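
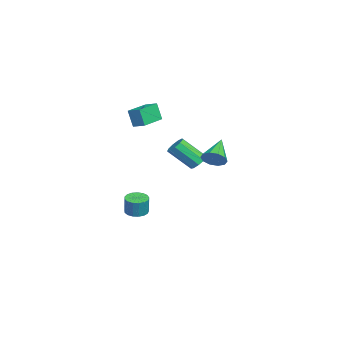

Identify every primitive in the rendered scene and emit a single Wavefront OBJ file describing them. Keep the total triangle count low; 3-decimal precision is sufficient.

v -2.141 1.901 -0.156
v -1.598 1.609 -0.419
v -1.696 0.207 0.933
v -2.239 0.499 1.196
v -1.473 1.911 -0.097
v -1.572 0.509 1.255
v -1.661 2.208 0.197
v -1.76 0.806 1.549
v -2.073 2.361 0.326
v -2.172 0.96 1.678
v -2.517 2.299 0.229
v -2.616 0.897 1.581
v -2.785 2.051 -0.048
v -2.883 0.649 1.304
v -2.751 1.732 -0.375
v -2.85 0.331 0.977
v -2.432 1.493 -0.601
v -2.53 0.091 0.752
v -1.976 1.444 -0.618
v -2.075 0.042 0.734
v 4.388 2.859 2.719
v 4.738 2.636 3.356
v 2.932 3.261 3.661
v 4.825 3.094 3.295
v 4.745 3.462 3.014
v 4.529 3.6 2.621
v 4.259 3.455 2.265
v 4.038 3.082 2.083
v 3.951 2.625 2.143
v 4.031 2.257 2.424
v 4.248 2.119 2.818
v 4.518 2.264 3.173
v 0.605 -1.627 -3.029
v 1.281 -1.806 -3.155
v 1.51 -1.773 -1.978
v 0.835 -1.593 -1.851
v 1.283 -1.467 -3.165
v 1.513 -1.433 -1.988
v 1.131 -1.164 -3.144
v 1.36 -1.13 -1.967
v 0.858 -0.967 -3.097
v 1.087 -0.933 -1.919
v 0.527 -0.921 -3.033
v 0.757 -0.888 -1.856
v 0.215 -1.037 -2.969
v 0.444 -1.004 -1.792
v -0.009 -1.288 -2.919
v 0.22 -1.255 -1.741
v -0.092 -1.617 -2.893
v 0.138 -1.583 -1.716
v -0.015 -1.948 -2.899
v 0.215 -1.914 -1.721
v 0.204 -2.205 -2.934
v 0.434 -2.172 -1.757
v 0.515 -2.33 -2.991
v 0.745 -2.297 -1.814
v 0.847 -2.294 -3.057
v 1.076 -2.26 -1.879
v 1.123 -2.105 -3.116
v 1.352 -2.071 -1.939
v -4.618 -1.052 2.312
v -4.831 -1.371 3.512
v -4.166 -0.346 2.579
v -4.378 -0.665 3.78
v -3.122 -2.015 2.32
v -3.334 -2.334 3.521
v -2.669 -1.309 2.588
v -2.882 -1.628 3.788
f 2 1 5
f 2 5 3
f 3 5 6
f 3 6 4
f 5 1 7
f 5 7 6
f 6 7 8
f 6 8 4
f 7 1 9
f 7 9 8
f 8 9 10
f 8 10 4
f 9 1 11
f 9 11 10
f 10 11 12
f 10 12 4
f 11 1 13
f 11 13 12
f 12 13 14
f 12 14 4
f 13 1 15
f 13 15 14
f 14 15 16
f 14 16 4
f 15 1 17
f 15 17 16
f 16 17 18
f 16 18 4
f 17 1 19
f 17 19 18
f 18 19 20
f 18 20 4
f 19 1 2
f 19 2 20
f 20 2 3
f 20 3 4
f 22 21 24
f 22 24 23
f 24 21 25
f 24 25 23
f 25 21 26
f 25 26 23
f 26 21 27
f 26 27 23
f 27 21 28
f 27 28 23
f 28 21 29
f 28 29 23
f 29 21 30
f 29 30 23
f 30 21 31
f 30 31 23
f 31 21 32
f 31 32 23
f 32 21 22
f 32 22 23
f 34 33 37
f 34 37 35
f 35 37 38
f 35 38 36
f 37 33 39
f 37 39 38
f 38 39 40
f 38 40 36
f 39 33 41
f 39 41 40
f 40 41 42
f 40 42 36
f 41 33 43
f 41 43 42
f 42 43 44
f 42 44 36
f 43 33 45
f 43 45 44
f 44 45 46
f 44 46 36
f 45 33 47
f 45 47 46
f 46 47 48
f 46 48 36
f 47 33 49
f 47 49 48
f 48 49 50
f 48 50 36
f 49 33 51
f 49 51 50
f 50 51 52
f 50 52 36
f 51 33 53
f 51 53 52
f 52 53 54
f 52 54 36
f 53 33 55
f 53 55 54
f 54 55 56
f 54 56 36
f 55 33 57
f 55 57 56
f 56 57 58
f 56 58 36
f 57 33 59
f 57 59 58
f 58 59 60
f 58 60 36
f 59 33 34
f 59 34 60
f 60 34 35
f 60 35 36
f 62 64 61
f 65 62 61
f 61 64 63
f 63 65 61
f 62 68 64
f 66 62 65
f 66 68 62
f 64 68 63
f 67 65 63
f 63 68 67
f 67 66 65
f 68 66 67



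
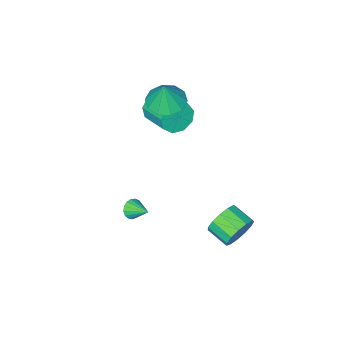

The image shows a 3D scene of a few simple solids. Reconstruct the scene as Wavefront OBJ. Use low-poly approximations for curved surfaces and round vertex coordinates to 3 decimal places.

v 0.214 -1.665 1.536
v 1.125 -1.829 1.37
v 0.486 -1.475 2.844
v 1.03 -1.259 1.307
v 0.624 -0.844 1.331
v 0.061 -0.743 1.434
v -0.443 -0.994 1.575
v -0.697 -1.501 1.701
v -0.602 -2.071 1.764
v -0.196 -2.486 1.74
v 0.367 -2.587 1.638
v 0.871 -2.336 1.496
v -0.187 -2.694 0.048
v 0.235 -2.531 -0.684
v 0.409 -0.983 -0.239
v -0.013 -1.146 0.492
v -0.341 -2.445 -0.761
v -0.168 -0.897 -0.316
v -0.846 -2.475 -0.459
v -0.672 -0.927 -0.015
v -1.042 -2.607 0.079
v -0.868 -1.059 0.524
v -0.838 -2.781 0.603
v -0.664 -1.232 1.048
v -0.329 -2.913 0.867
v -0.155 -1.365 1.312
v 0.246 -2.944 0.748
v 0.42 -1.395 1.192
v 0.619 -2.857 0.301
v 0.792 -1.309 0.745
v 0.615 -2.694 -0.265
v 0.788 -1.146 0.18
v 0.721 4.023 -3.249
v 1.062 4.307 -2.512
v 1.219 3.24 -2.174
v 0.879 2.957 -2.911
v 0.586 4.262 -2.434
v 0.743 3.195 -2.096
v 0.153 4.141 -2.614
v 0.31 3.074 -2.276
v -0.1 3.983 -2.996
v 0.058 2.916 -2.658
v -0.092 3.837 -3.459
v 0.065 2.771 -3.121
v 0.175 3.751 -3.854
v 0.332 2.684 -3.516
v 0.614 3.751 -4.058
v 0.771 2.685 -3.72
v 1.088 3.838 -4.005
v 1.245 2.771 -3.667
v 1.445 3.983 -3.711
v 1.603 2.917 -3.373
v 1.573 4.142 -3.272
v 1.73 3.075 -2.934
v 1.43 4.262 -2.824
v 1.587 3.195 -2.486
v 3.651 0.291 -2.63
v 4.054 0.485 -2.896
v 3.529 1.229 -2.13
v 3.857 0.537 -3.04
v 3.613 0.532 -3.09
v 3.378 0.472 -3.035
v 3.205 0.37 -2.887
v 3.135 0.251 -2.68
v 3.182 0.141 -2.462
v 3.337 0.065 -2.283
v 3.564 0.041 -2.183
v 3.81 0.074 -2.186
v 4.021 0.157 -2.29
v 4.146 0.271 -2.473
v 4.158 0.389 -2.691
f 2 1 4
f 2 4 3
f 4 1 5
f 4 5 3
f 5 1 6
f 5 6 3
f 6 1 7
f 6 7 3
f 7 1 8
f 7 8 3
f 8 1 9
f 8 9 3
f 9 1 10
f 9 10 3
f 10 1 11
f 10 11 3
f 11 1 12
f 11 12 3
f 12 1 2
f 12 2 3
f 14 13 17
f 14 17 15
f 15 17 18
f 15 18 16
f 17 13 19
f 17 19 18
f 18 19 20
f 18 20 16
f 19 13 21
f 19 21 20
f 20 21 22
f 20 22 16
f 21 13 23
f 21 23 22
f 22 23 24
f 22 24 16
f 23 13 25
f 23 25 24
f 24 25 26
f 24 26 16
f 25 13 27
f 25 27 26
f 26 27 28
f 26 28 16
f 27 13 29
f 27 29 28
f 28 29 30
f 28 30 16
f 29 13 31
f 29 31 30
f 30 31 32
f 30 32 16
f 31 13 14
f 31 14 32
f 32 14 15
f 32 15 16
f 34 33 37
f 34 37 35
f 35 37 38
f 35 38 36
f 37 33 39
f 37 39 38
f 38 39 40
f 38 40 36
f 39 33 41
f 39 41 40
f 40 41 42
f 40 42 36
f 41 33 43
f 41 43 42
f 42 43 44
f 42 44 36
f 43 33 45
f 43 45 44
f 44 45 46
f 44 46 36
f 45 33 47
f 45 47 46
f 46 47 48
f 46 48 36
f 47 33 49
f 47 49 48
f 48 49 50
f 48 50 36
f 49 33 51
f 49 51 50
f 50 51 52
f 50 52 36
f 51 33 53
f 51 53 52
f 52 53 54
f 52 54 36
f 53 33 55
f 53 55 54
f 54 55 56
f 54 56 36
f 55 33 34
f 55 34 56
f 56 34 35
f 56 35 36
f 58 57 60
f 58 60 59
f 60 57 61
f 60 61 59
f 61 57 62
f 61 62 59
f 62 57 63
f 62 63 59
f 63 57 64
f 63 64 59
f 64 57 65
f 64 65 59
f 65 57 66
f 65 66 59
f 66 57 67
f 66 67 59
f 67 57 68
f 67 68 59
f 68 57 69
f 68 69 59
f 69 57 70
f 69 70 59
f 70 57 71
f 70 71 59
f 71 57 58
f 71 58 59



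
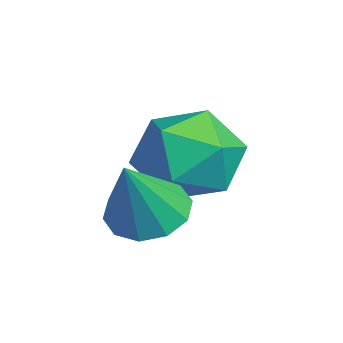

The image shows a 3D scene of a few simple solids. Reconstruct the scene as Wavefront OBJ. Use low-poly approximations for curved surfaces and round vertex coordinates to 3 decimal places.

v -3.576 1.516 1.006
v -2.961 1.058 0.416
v -4.199 0.142 1.424
v -3.584 -0.316 0.834
v -3.255 0.118 1.633
v -2.87 0.967 1.375
v -4.29 0.233 0.465
v -3.905 1.082 0.207
v -3.403 0.265 0.082
v -2.763 0.194 0.804
v -4.397 1.006 1.036
v -3.757 0.935 1.758
v -2.512 -0.222 0.378
v -1.895 -0.047 0.152
v -1.948 -0.658 1.582
v -2.06 0.285 0.35
v -2.397 0.424 0.558
v -2.779 0.316 0.697
v -3.058 0.002 0.714
v -3.129 -0.397 0.603
v -2.964 -0.729 0.406
v -2.626 -0.867 0.197
v -2.245 -0.759 0.058
v -1.965 -0.446 0.041
f 1 12 6
f 1 6 2
f 1 2 8
f 1 8 11
f 1 11 12
f 2 6 10
f 6 12 5
f 12 11 3
f 11 8 7
f 8 2 9
f 4 10 5
f 4 5 3
f 4 3 7
f 4 7 9
f 4 9 10
f 5 10 6
f 3 5 12
f 7 3 11
f 9 7 8
f 10 9 2
f 14 13 16
f 14 16 15
f 16 13 17
f 16 17 15
f 17 13 18
f 17 18 15
f 18 13 19
f 18 19 15
f 19 13 20
f 19 20 15
f 20 13 21
f 20 21 15
f 21 13 22
f 21 22 15
f 22 13 23
f 22 23 15
f 23 13 24
f 23 24 15
f 24 13 14
f 24 14 15



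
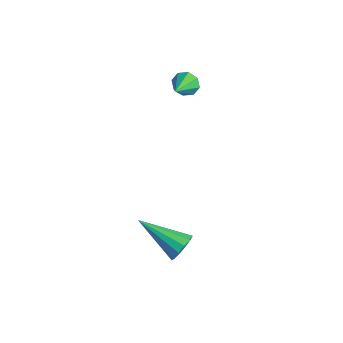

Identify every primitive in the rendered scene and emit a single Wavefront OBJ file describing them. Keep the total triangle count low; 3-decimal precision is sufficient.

v 4.653 -1.64 -3.246
v 5.042 -1.714 -2.743
v 3.267 -2.7 -2.334
v 4.852 -1.414 -2.681
v 4.6 -1.185 -2.799
v 4.364 -1.1 -3.059
v 4.221 -1.187 -3.378
v 4.214 -1.418 -3.655
v 4.348 -1.719 -3.803
v 4.578 -1.994 -3.773
v 4.832 -2.158 -3.577
v 5.03 -2.157 -3.275
v 5.108 -1.991 -2.964
v -0.62 1.324 0.662
v -0.216 1.448 0.279
v 0.08 0.516 1.138
v -0.183 1.69 0.641
v -0.406 1.717 1.015
v -0.754 1.514 1.182
v -1.023 1.2 1.045
v -1.056 0.959 0.683
v -0.834 0.931 0.309
v -0.485 1.134 0.142
f 2 1 4
f 2 4 3
f 4 1 5
f 4 5 3
f 5 1 6
f 5 6 3
f 6 1 7
f 6 7 3
f 7 1 8
f 7 8 3
f 8 1 9
f 8 9 3
f 9 1 10
f 9 10 3
f 10 1 11
f 10 11 3
f 11 1 12
f 11 12 3
f 12 1 13
f 12 13 3
f 13 1 2
f 13 2 3
f 15 14 17
f 15 17 16
f 17 14 18
f 17 18 16
f 18 14 19
f 18 19 16
f 19 14 20
f 19 20 16
f 20 14 21
f 20 21 16
f 21 14 22
f 21 22 16
f 22 14 23
f 22 23 16
f 23 14 15
f 23 15 16



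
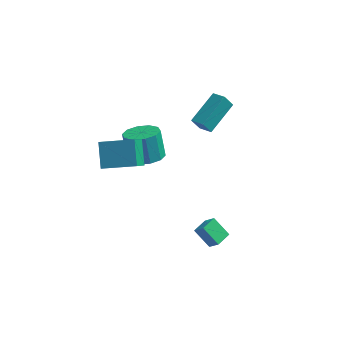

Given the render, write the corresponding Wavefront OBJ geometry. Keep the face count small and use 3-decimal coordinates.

v -2.296 0.347 0.087
v -1.606 1.11 0.03
v -2.014 1.595 1.597
v -2.704 0.833 1.653
v -2.162 1.332 -0.184
v -2.57 1.818 1.383
v -2.77 1.178 -0.294
v -3.178 1.664 1.272
v -3.197 0.707 -0.259
v -3.605 1.193 1.307
v -3.279 0.098 -0.092
v -3.687 0.584 1.474
v -2.986 -0.415 0.143
v -3.394 0.07 1.71
v -2.43 -0.638 0.357
v -2.838 -0.152 1.924
v -1.822 -0.484 0.468
v -2.23 0.002 2.034
v -1.395 -0.013 0.433
v -1.803 0.473 1.999
v -1.313 0.596 0.266
v -1.721 1.082 1.832
v 0.979 -1.955 -3.167
v 1.529 -2.207 -2.501
v 1.323 -1.07 -3.115
v 1.872 -1.323 -2.449
v 1.888 -2.257 -4.031
v 2.437 -2.51 -3.365
v 2.231 -1.373 -3.979
v 2.781 -1.625 -3.313
v -0.181 1.532 2.734
v 0.556 1.111 3.002
v 0.518 3.308 3.61
v 1.255 2.887 3.878
v 0.225 1.753 1.962
v 0.962 1.332 2.23
v 0.924 3.529 2.838
v 1.661 3.108 3.106
v -3.319 -4.075 3.193
v -3.757 -3.037 4.286
v -3.257 -2.983 2.181
v -3.695 -1.945 3.274
v -1.525 -3.775 3.626
v -1.963 -2.737 4.719
v -1.463 -2.683 2.614
v -1.901 -1.645 3.707
f 2 1 5
f 2 5 3
f 3 5 6
f 3 6 4
f 5 1 7
f 5 7 6
f 6 7 8
f 6 8 4
f 7 1 9
f 7 9 8
f 8 9 10
f 8 10 4
f 9 1 11
f 9 11 10
f 10 11 12
f 10 12 4
f 11 1 13
f 11 13 12
f 12 13 14
f 12 14 4
f 13 1 15
f 13 15 14
f 14 15 16
f 14 16 4
f 15 1 17
f 15 17 16
f 16 17 18
f 16 18 4
f 17 1 19
f 17 19 18
f 18 19 20
f 18 20 4
f 19 1 21
f 19 21 20
f 20 21 22
f 20 22 4
f 21 1 2
f 21 2 22
f 22 2 3
f 22 3 4
f 24 26 23
f 27 24 23
f 23 26 25
f 25 27 23
f 24 30 26
f 28 24 27
f 28 30 24
f 26 30 25
f 29 27 25
f 25 30 29
f 29 28 27
f 30 28 29
f 32 34 31
f 35 32 31
f 31 34 33
f 33 35 31
f 32 38 34
f 36 32 35
f 36 38 32
f 34 38 33
f 37 35 33
f 33 38 37
f 37 36 35
f 38 36 37
f 40 42 39
f 43 40 39
f 39 42 41
f 41 43 39
f 40 46 42
f 44 40 43
f 44 46 40
f 42 46 41
f 45 43 41
f 41 46 45
f 45 44 43
f 46 44 45



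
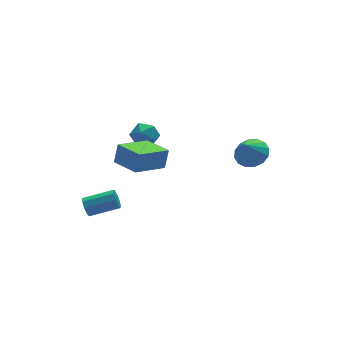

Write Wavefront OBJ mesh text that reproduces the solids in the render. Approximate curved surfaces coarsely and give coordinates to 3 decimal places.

v -3.288 -2.798 2.598
v -2.987 -2.591 3.572
v -3.708 -1.389 2.428
v -3.407 -1.182 3.402
v -1.633 -2.378 1.998
v -1.332 -2.171 2.972
v -2.053 -0.969 1.828
v -1.752 -0.762 2.802
v -3.622 2.315 -3.775
v -3.382 2.556 -4.22
v -1.959 2.045 -3.73
v -2.198 1.805 -3.285
v -3.394 2.804 -3.928
v -1.97 2.293 -3.438
v -3.513 2.823 -3.564
v -2.089 2.312 -3.074
v -3.682 2.604 -3.299
v -2.258 2.093 -2.809
v -3.824 2.251 -3.257
v -2.4 1.74 -2.767
v -3.871 1.927 -3.457
v -2.447 1.417 -2.967
v -3.801 1.786 -3.806
v -2.377 1.275 -3.316
v -3.648 1.892 -4.14
v -2.224 1.381 -3.651
v -3.483 2.196 -4.304
v -2.059 1.685 -3.814
v 3.329 -1.511 0.626
v 3.848 -2.214 0.73
v 2.711 -1.809 1.694
v 4.062 -1.876 0.948
v 4.08 -1.441 1.08
v 3.896 -1.024 1.09
v 3.561 -0.737 0.976
v 3.163 -0.659 0.767
v 2.81 -0.808 0.521
v 2.597 -1.146 0.303
v 2.579 -1.582 0.172
v 2.762 -1.998 0.162
v 3.098 -2.285 0.276
v 3.495 -2.364 0.484
v -1.067 1.665 2.082
v -0.407 1.743 1.657
v -1.473 0.757 1.283
v -0.813 0.835 0.858
v -0.781 0.526 1.583
v -0.53 1.087 2.077
v -1.35 1.413 0.863
v -1.099 1.974 1.357
v -0.582 1.587 0.904
v -0.231 1.039 1.349
v -1.649 1.461 1.591
v -1.298 0.913 2.036
f 2 4 1
f 5 2 1
f 1 4 3
f 3 5 1
f 2 8 4
f 6 2 5
f 6 8 2
f 4 8 3
f 7 5 3
f 3 8 7
f 7 6 5
f 8 6 7
f 10 9 13
f 10 13 11
f 11 13 14
f 11 14 12
f 13 9 15
f 13 15 14
f 14 15 16
f 14 16 12
f 15 9 17
f 15 17 16
f 16 17 18
f 16 18 12
f 17 9 19
f 17 19 18
f 18 19 20
f 18 20 12
f 19 9 21
f 19 21 20
f 20 21 22
f 20 22 12
f 21 9 23
f 21 23 22
f 22 23 24
f 22 24 12
f 23 9 25
f 23 25 24
f 24 25 26
f 24 26 12
f 25 9 27
f 25 27 26
f 26 27 28
f 26 28 12
f 27 9 10
f 27 10 28
f 28 10 11
f 28 11 12
f 30 29 32
f 30 32 31
f 32 29 33
f 32 33 31
f 33 29 34
f 33 34 31
f 34 29 35
f 34 35 31
f 35 29 36
f 35 36 31
f 36 29 37
f 36 37 31
f 37 29 38
f 37 38 31
f 38 29 39
f 38 39 31
f 39 29 40
f 39 40 31
f 40 29 41
f 40 41 31
f 41 29 42
f 41 42 31
f 42 29 30
f 42 30 31
f 43 54 48
f 43 48 44
f 43 44 50
f 43 50 53
f 43 53 54
f 44 48 52
f 48 54 47
f 54 53 45
f 53 50 49
f 50 44 51
f 46 52 47
f 46 47 45
f 46 45 49
f 46 49 51
f 46 51 52
f 47 52 48
f 45 47 54
f 49 45 53
f 51 49 50
f 52 51 44



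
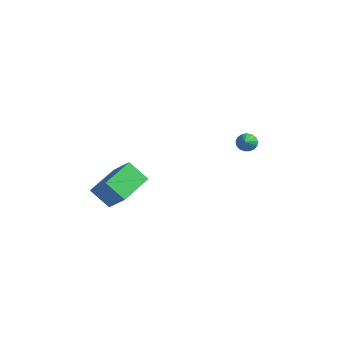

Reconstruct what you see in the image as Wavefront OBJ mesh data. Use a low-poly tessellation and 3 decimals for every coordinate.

v -1.809 -3.868 -1.261
v -2.718 -4.207 -0.35
v -2.062 -2.035 -0.831
v -2.971 -2.373 0.079
v -0.689 -3.967 -0.179
v -1.598 -4.305 0.731
v -0.942 -2.133 0.25
v -1.851 -2.472 1.161
v 0.477 3.233 0.905
v 0.776 3.102 0.474
v 1.283 2.147 1.795
v 0.909 3.293 0.586
v 0.944 3.47 0.771
v 0.871 3.593 0.987
v 0.709 3.634 1.183
v 0.493 3.583 1.316
v 0.273 3.451 1.355
v 0.101 3.27 1.29
v 0.014 3.081 1.137
v 0.034 2.926 0.931
v 0.155 2.842 0.719
v 0.35 2.848 0.549
v 0.574 2.941 0.461
f 2 4 1
f 5 2 1
f 1 4 3
f 3 5 1
f 2 8 4
f 6 2 5
f 6 8 2
f 4 8 3
f 7 5 3
f 3 8 7
f 7 6 5
f 8 6 7
f 10 9 12
f 10 12 11
f 12 9 13
f 12 13 11
f 13 9 14
f 13 14 11
f 14 9 15
f 14 15 11
f 15 9 16
f 15 16 11
f 16 9 17
f 16 17 11
f 17 9 18
f 17 18 11
f 18 9 19
f 18 19 11
f 19 9 20
f 19 20 11
f 20 9 21
f 20 21 11
f 21 9 22
f 21 22 11
f 22 9 23
f 22 23 11
f 23 9 10
f 23 10 11



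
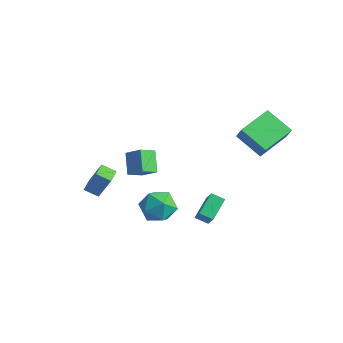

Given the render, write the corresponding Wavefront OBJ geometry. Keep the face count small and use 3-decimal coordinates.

v -4.14 1.883 -2.34
v -4.327 0.904 -1.786
v -3.135 2.118 -1.582
v -3.323 1.14 -1.029
v -3.237 1.16 -3.311
v -3.425 0.182 -2.758
v -2.233 1.396 -2.554
v -2.42 0.417 -2
v 4.179 2.996 1.783
v 2.54 2.799 2.662
v 4.141 5.137 2.192
v 2.502 4.939 3.071
v 4.718 2.821 2.749
v 3.079 2.623 3.628
v 4.68 4.961 3.158
v 3.041 4.764 4.037
v -2.314 -4.163 -0.715
v -1.537 -3.911 0.978
v -2.732 -3.369 -0.641
v -1.954 -3.118 1.052
v -1.586 -3.742 -1.112
v -0.808 -3.491 0.581
v -2.003 -2.949 -1.038
v -1.226 -2.697 0.655
v -0.067 0.201 -2.275
v 0.814 0.011 -3.066
v -1.134 -1.171 -3.134
v -0.253 -1.361 -3.925
v -0.106 -1.672 -2.776
v 0.554 -0.824 -2.245
v -0.874 -0.336 -3.955
v -0.214 0.512 -3.424
v 0.315 -0.321 -4.104
v 0.79 -1.147 -3.375
v -1.11 -0.013 -2.825
v -0.635 -0.839 -2.096
v 3.656 -1.193 -0.865
v 3.345 0.042 -0.112
v 2.706 -0.586 -2.255
v 2.394 0.649 -1.503
v 4.346 -0.829 -1.177
v 4.034 0.406 -0.425
v 3.395 -0.222 -2.568
v 3.084 1.013 -1.815
f 2 4 1
f 5 2 1
f 1 4 3
f 3 5 1
f 2 8 4
f 6 2 5
f 6 8 2
f 4 8 3
f 7 5 3
f 3 8 7
f 7 6 5
f 8 6 7
f 10 12 9
f 13 10 9
f 9 12 11
f 11 13 9
f 10 16 12
f 14 10 13
f 14 16 10
f 12 16 11
f 15 13 11
f 11 16 15
f 15 14 13
f 16 14 15
f 18 20 17
f 21 18 17
f 17 20 19
f 19 21 17
f 18 24 20
f 22 18 21
f 22 24 18
f 20 24 19
f 23 21 19
f 19 24 23
f 23 22 21
f 24 22 23
f 25 36 30
f 25 30 26
f 25 26 32
f 25 32 35
f 25 35 36
f 26 30 34
f 30 36 29
f 36 35 27
f 35 32 31
f 32 26 33
f 28 34 29
f 28 29 27
f 28 27 31
f 28 31 33
f 28 33 34
f 29 34 30
f 27 29 36
f 31 27 35
f 33 31 32
f 34 33 26
f 38 40 37
f 41 38 37
f 37 40 39
f 39 41 37
f 38 44 40
f 42 38 41
f 42 44 38
f 40 44 39
f 43 41 39
f 39 44 43
f 43 42 41
f 44 42 43



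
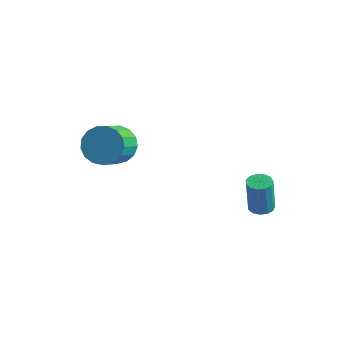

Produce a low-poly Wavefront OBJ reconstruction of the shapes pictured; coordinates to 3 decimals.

v -2.89 -2.425 3.162
v -2.175 -2.49 2.571
v -1.774 -3.5 3.168
v -2.49 -3.435 3.758
v -2.019 -2.234 2.9
v -1.618 -3.244 3.497
v -2.062 -2.021 3.288
v -1.661 -3.032 3.885
v -2.295 -1.901 3.648
v -1.895 -2.912 4.245
v -2.665 -1.901 3.896
v -2.264 -2.912 4.493
v -3.086 -2.021 3.976
v -2.685 -3.031 4.573
v -3.462 -2.233 3.869
v -3.062 -3.244 4.466
v -3.708 -2.49 3.6
v -3.307 -3.5 4.197
v -3.766 -2.731 3.231
v -3.365 -3.741 3.828
v -3.623 -2.902 2.846
v -3.223 -3.912 3.443
v -3.313 -2.964 2.533
v -2.912 -3.974 3.13
v -2.906 -2.902 2.364
v -2.505 -3.913 2.961
v -2.495 -2.731 2.378
v -2.094 -3.742 2.974
v 2.07 0.671 0.661
v 2.575 0.517 0.607
v 2.674 0.275 2.226
v 2.17 0.429 2.279
v 2.581 0.813 0.65
v 2.68 0.57 2.269
v 2.425 1.063 0.697
v 2.525 0.821 2.316
v 2.157 1.189 0.733
v 2.256 0.947 2.352
v 1.861 1.151 0.745
v 1.96 0.908 2.364
v 1.631 0.96 0.731
v 1.731 0.718 2.35
v 1.541 0.678 0.694
v 1.641 0.435 2.313
v 1.619 0.393 0.647
v 1.719 0.151 2.266
v 1.84 0.197 0.604
v 1.94 -0.045 2.223
v 2.134 0.151 0.579
v 2.234 -0.091 2.198
v 2.408 0.271 0.58
v 2.508 0.029 2.199
f 2 1 5
f 2 5 3
f 3 5 6
f 3 6 4
f 5 1 7
f 5 7 6
f 6 7 8
f 6 8 4
f 7 1 9
f 7 9 8
f 8 9 10
f 8 10 4
f 9 1 11
f 9 11 10
f 10 11 12
f 10 12 4
f 11 1 13
f 11 13 12
f 12 13 14
f 12 14 4
f 13 1 15
f 13 15 14
f 14 15 16
f 14 16 4
f 15 1 17
f 15 17 16
f 16 17 18
f 16 18 4
f 17 1 19
f 17 19 18
f 18 19 20
f 18 20 4
f 19 1 21
f 19 21 20
f 20 21 22
f 20 22 4
f 21 1 23
f 21 23 22
f 22 23 24
f 22 24 4
f 23 1 25
f 23 25 24
f 24 25 26
f 24 26 4
f 25 1 27
f 25 27 26
f 26 27 28
f 26 28 4
f 27 1 2
f 27 2 28
f 28 2 3
f 28 3 4
f 30 29 33
f 30 33 31
f 31 33 34
f 31 34 32
f 33 29 35
f 33 35 34
f 34 35 36
f 34 36 32
f 35 29 37
f 35 37 36
f 36 37 38
f 36 38 32
f 37 29 39
f 37 39 38
f 38 39 40
f 38 40 32
f 39 29 41
f 39 41 40
f 40 41 42
f 40 42 32
f 41 29 43
f 41 43 42
f 42 43 44
f 42 44 32
f 43 29 45
f 43 45 44
f 44 45 46
f 44 46 32
f 45 29 47
f 45 47 46
f 46 47 48
f 46 48 32
f 47 29 49
f 47 49 48
f 48 49 50
f 48 50 32
f 49 29 51
f 49 51 50
f 50 51 52
f 50 52 32
f 51 29 30
f 51 30 52
f 52 30 31
f 52 31 32



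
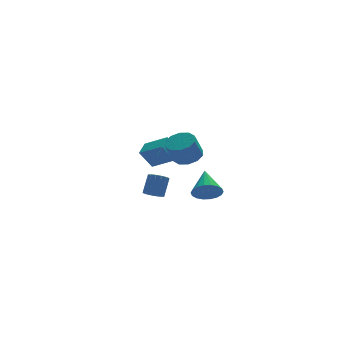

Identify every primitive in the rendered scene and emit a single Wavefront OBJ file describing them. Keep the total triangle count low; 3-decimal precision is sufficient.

v 1.021 -1.689 -1.094
v 1.903 -1.95 -1.079
v 1.459 -0.151 -0.106
v 1.881 -1.725 -1.42
v 1.688 -1.492 -1.696
v 1.364 -1.298 -1.854
v 0.971 -1.182 -1.861
v 0.588 -1.166 -1.716
v 0.291 -1.254 -1.448
v 0.139 -1.428 -1.11
v 0.161 -1.653 -0.769
v 0.354 -1.886 -0.492
v 0.678 -2.079 -0.335
v 1.071 -2.196 -0.328
v 1.453 -2.212 -0.473
v 1.75 -2.124 -0.741
v -0.357 3.478 -3.271
v -0.021 3.904 -3.647
v 0.513 4.489 -2.504
v 0.177 4.062 -2.129
v -0.321 4.057 -3.585
v 0.214 4.642 -2.443
v -0.63 4.055 -3.439
v -0.095 4.64 -2.297
v -0.866 3.898 -3.248
v -0.331 4.483 -2.106
v -0.965 3.628 -3.064
v -0.431 4.213 -1.921
v -0.902 3.318 -2.935
v -0.368 3.903 -1.792
v -0.693 3.051 -2.896
v -0.159 3.636 -1.753
v -0.394 2.898 -2.957
v 0.141 3.483 -1.815
v -0.085 2.9 -3.103
v 0.45 3.485 -1.961
v 0.151 3.057 -3.294
v 0.686 3.642 -2.152
v 0.251 3.327 -3.479
v 0.785 3.912 -2.336
v 0.188 3.637 -3.608
v 0.722 4.222 -2.465
v -2.387 0.05 1.787
v -1.395 -0.951 2.545
v -1.761 0.893 2.079
v -0.769 -0.108 2.837
v -1.671 -0.092 0.663
v -0.679 -1.093 1.421
v -1.045 0.751 0.955
v -0.053 -0.25 1.713
v -0.864 -3.679 2.836
v -0.059 -3.784 3.175
v -0.631 -4.066 4.444
v -1.436 -3.961 4.104
v -0.197 -3.261 3.229
v -0.769 -3.543 4.498
v -0.59 -2.897 3.133
v -1.162 -3.18 4.402
v -1.088 -2.832 2.923
v -1.659 -3.115 4.192
v -1.5 -3.091 2.68
v -2.072 -3.373 3.949
v -1.669 -3.574 2.496
v -2.241 -3.856 3.765
v -1.531 -4.097 2.442
v -2.103 -4.379 3.711
v -1.138 -4.46 2.538
v -1.71 -4.743 3.807
v -0.641 -4.525 2.748
v -1.212 -4.808 4.017
v -0.228 -4.267 2.991
v -0.8 -4.549 4.26
f 2 1 4
f 2 4 3
f 4 1 5
f 4 5 3
f 5 1 6
f 5 6 3
f 6 1 7
f 6 7 3
f 7 1 8
f 7 8 3
f 8 1 9
f 8 9 3
f 9 1 10
f 9 10 3
f 10 1 11
f 10 11 3
f 11 1 12
f 11 12 3
f 12 1 13
f 12 13 3
f 13 1 14
f 13 14 3
f 14 1 15
f 14 15 3
f 15 1 16
f 15 16 3
f 16 1 2
f 16 2 3
f 18 17 21
f 18 21 19
f 19 21 22
f 19 22 20
f 21 17 23
f 21 23 22
f 22 23 24
f 22 24 20
f 23 17 25
f 23 25 24
f 24 25 26
f 24 26 20
f 25 17 27
f 25 27 26
f 26 27 28
f 26 28 20
f 27 17 29
f 27 29 28
f 28 29 30
f 28 30 20
f 29 17 31
f 29 31 30
f 30 31 32
f 30 32 20
f 31 17 33
f 31 33 32
f 32 33 34
f 32 34 20
f 33 17 35
f 33 35 34
f 34 35 36
f 34 36 20
f 35 17 37
f 35 37 36
f 36 37 38
f 36 38 20
f 37 17 39
f 37 39 38
f 38 39 40
f 38 40 20
f 39 17 41
f 39 41 40
f 40 41 42
f 40 42 20
f 41 17 18
f 41 18 42
f 42 18 19
f 42 19 20
f 44 46 43
f 47 44 43
f 43 46 45
f 45 47 43
f 44 50 46
f 48 44 47
f 48 50 44
f 46 50 45
f 49 47 45
f 45 50 49
f 49 48 47
f 50 48 49
f 52 51 55
f 52 55 53
f 53 55 56
f 53 56 54
f 55 51 57
f 55 57 56
f 56 57 58
f 56 58 54
f 57 51 59
f 57 59 58
f 58 59 60
f 58 60 54
f 59 51 61
f 59 61 60
f 60 61 62
f 60 62 54
f 61 51 63
f 61 63 62
f 62 63 64
f 62 64 54
f 63 51 65
f 63 65 64
f 64 65 66
f 64 66 54
f 65 51 67
f 65 67 66
f 66 67 68
f 66 68 54
f 67 51 69
f 67 69 68
f 68 69 70
f 68 70 54
f 69 51 71
f 69 71 70
f 70 71 72
f 70 72 54
f 71 51 52
f 71 52 72
f 72 52 53
f 72 53 54



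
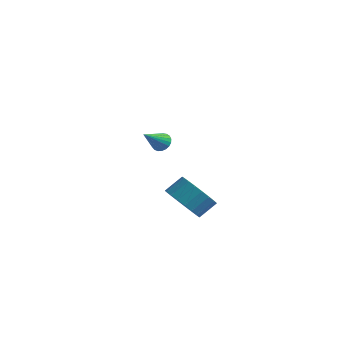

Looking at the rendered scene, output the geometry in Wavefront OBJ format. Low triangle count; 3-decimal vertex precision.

v 1.425 -2.014 -3.582
v 2.336 -2.298 -3.808
v 2.705 -1.609 -3.184
v 1.795 -1.326 -2.958
v 2.265 -2.009 -4.086
v 2.635 -1.32 -3.463
v 2.05 -1.72 -4.277
v 2.42 -1.031 -3.653
v 1.727 -1.483 -4.348
v 2.096 -0.794 -3.724
v 1.351 -1.337 -4.286
v 1.721 -0.648 -3.662
v 0.988 -1.308 -4.103
v 1.358 -0.62 -3.479
v 0.701 -1.402 -3.829
v 1.071 -0.713 -3.205
v 0.539 -1.602 -3.513
v 0.909 -0.913 -2.889
v 0.53 -1.872 -3.208
v 0.9 -1.184 -2.585
v 0.676 -2.168 -2.969
v 1.046 -1.479 -2.345
v 0.952 -2.437 -2.835
v 1.321 -1.748 -2.211
v 1.309 -2.633 -2.83
v 1.679 -1.944 -2.207
v 1.687 -2.722 -2.956
v 2.056 -2.033 -2.332
v 2.019 -2.688 -3.189
v 2.388 -1.999 -2.566
v 2.248 -2.538 -3.491
v 2.618 -1.85 -2.867
v -3.859 3.955 -3.921
v -3.346 3.83 -3.973
v -4.041 2.845 -3.039
v -3.343 3.967 -3.8
v -3.429 4.102 -3.648
v -3.589 4.211 -3.543
v -3.796 4.276 -3.504
v -4.014 4.286 -3.537
v -4.205 4.238 -3.636
v -4.336 4.142 -3.785
v -4.385 4.013 -3.957
v -4.342 3.874 -4.123
v -4.216 3.749 -4.254
v -4.029 3.66 -4.327
v -3.812 3.622 -4.331
v -3.603 3.641 -4.263
v -3.438 3.715 -4.136
f 2 1 5
f 2 5 3
f 3 5 6
f 3 6 4
f 5 1 7
f 5 7 6
f 6 7 8
f 6 8 4
f 7 1 9
f 7 9 8
f 8 9 10
f 8 10 4
f 9 1 11
f 9 11 10
f 10 11 12
f 10 12 4
f 11 1 13
f 11 13 12
f 12 13 14
f 12 14 4
f 13 1 15
f 13 15 14
f 14 15 16
f 14 16 4
f 15 1 17
f 15 17 16
f 16 17 18
f 16 18 4
f 17 1 19
f 17 19 18
f 18 19 20
f 18 20 4
f 19 1 21
f 19 21 20
f 20 21 22
f 20 22 4
f 21 1 23
f 21 23 22
f 22 23 24
f 22 24 4
f 23 1 25
f 23 25 24
f 24 25 26
f 24 26 4
f 25 1 27
f 25 27 26
f 26 27 28
f 26 28 4
f 27 1 29
f 27 29 28
f 28 29 30
f 28 30 4
f 29 1 31
f 29 31 30
f 30 31 32
f 30 32 4
f 31 1 2
f 31 2 32
f 32 2 3
f 32 3 4
f 34 33 36
f 34 36 35
f 36 33 37
f 36 37 35
f 37 33 38
f 37 38 35
f 38 33 39
f 38 39 35
f 39 33 40
f 39 40 35
f 40 33 41
f 40 41 35
f 41 33 42
f 41 42 35
f 42 33 43
f 42 43 35
f 43 33 44
f 43 44 35
f 44 33 45
f 44 45 35
f 45 33 46
f 45 46 35
f 46 33 47
f 46 47 35
f 47 33 48
f 47 48 35
f 48 33 49
f 48 49 35
f 49 33 34
f 49 34 35



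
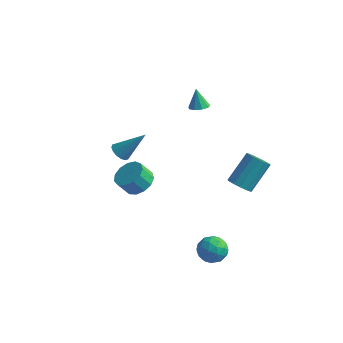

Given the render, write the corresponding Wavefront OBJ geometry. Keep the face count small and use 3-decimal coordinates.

v 3.02 -2.53 -2.696
v 3.657 -2.754 -3.216
v 2.143 -3.286 -3.444
v 2.78 -3.51 -3.964
v 2.762 -3.801 -3.164
v 3.304 -3.334 -2.702
v 2.496 -2.706 -3.958
v 3.038 -2.239 -3.496
v 3.333 -2.863 -3.996
v 3.497 -3.539 -3.505
v 2.303 -2.501 -3.155
v 2.467 -3.177 -2.664
v 3.415 -2.576 -2.89
v 2.385 -3.464 -3.77
v 2.374 -3.635 -3.299
v 2.748 -3.767 -3.605
v 3.208 -2.917 -2.588
v 3.582 -3.048 -2.894
v 3.056 -3.663 -2.863
v 2.218 -2.992 -3.766
v 2.592 -3.123 -4.072
v 3.052 -2.273 -3.055
v 3.426 -2.405 -3.361
v 2.744 -2.377 -3.797
v 3.599 -2.771 -3.655
v 3.084 -3.215 -4.094
v 2.917 -2.743 -4.091
v 3.236 -2.469 -3.819
v 3.695 -3.169 -3.366
v 3.18 -3.613 -3.806
v 3.169 -3.784 -3.335
v 3.488 -3.509 -3.064
v 3.505 -3.233 -3.825
v 2.62 -2.427 -2.854
v 2.105 -2.871 -3.294
v 2.312 -2.531 -3.596
v 2.631 -2.256 -3.325
v 2.716 -2.825 -2.566
v 2.201 -3.269 -3.005
v 2.564 -3.571 -2.841
v 2.883 -3.297 -2.569
v 2.295 -2.807 -2.835
v -3.236 -0.032 -2.932
v -2.406 -0.225 -2.613
v -2.834 -0.642 -1.75
v -3.664 -0.448 -2.068
v -2.52 0.245 -2.442
v -2.949 -0.172 -1.579
v -2.861 0.627 -2.427
v -3.29 0.21 -1.564
v -3.322 0.8 -2.572
v -3.75 0.383 -1.709
v -3.755 0.709 -2.832
v -4.183 0.292 -1.968
v -4.023 0.383 -3.122
v -4.452 -0.034 -2.259
v -4.041 -0.075 -3.353
v -4.47 -0.492 -2.49
v -3.804 -0.519 -3.449
v -4.232 -0.936 -2.586
v -3.386 -0.808 -3.381
v -3.815 -1.225 -2.518
v -2.92 -0.851 -3.171
v -3.349 -1.268 -2.308
v -2.555 -0.634 -2.884
v -2.984 -1.05 -2.021
v 2.609 0.183 -0.786
v 2.909 -0.315 -0.395
v 3.27 0.979 0.976
v 2.971 1.477 0.586
v 3.178 -0.178 -0.595
v 3.54 1.116 0.776
v 3.295 0.056 -0.846
v 3.657 1.35 0.525
v 3.228 0.323 -1.081
v 3.59 1.617 0.29
v 2.995 0.553 -1.237
v 3.357 1.847 0.134
v 2.659 0.684 -1.272
v 3.021 1.978 0.1
v 2.31 0.681 -1.176
v 2.671 1.975 0.195
v 2.04 0.544 -0.976
v 2.402 1.838 0.395
v 1.923 0.31 -0.725
v 2.285 1.604 0.646
v 1.99 0.043 -0.49
v 2.352 1.337 0.881
v 2.223 -0.187 -0.334
v 2.585 1.107 1.037
v 2.559 -0.318 -0.3
v 2.921 0.976 1.072
v -4.336 -0.151 -0.801
v -3.997 0.142 -1.229
v -3.204 0.551 0.581
v -4.226 0.351 -1.147
v -4.485 0.425 -0.973
v -4.704 0.345 -0.752
v -4.825 0.132 -0.545
v -4.814 -0.158 -0.406
v -4.676 -0.445 -0.373
v -4.446 -0.654 -0.455
v -4.187 -0.728 -0.63
v -3.968 -0.648 -0.85
v -3.848 -0.435 -1.057
v -3.858 -0.145 -1.196
v -0.684 1.73 3.031
v -0.302 1.355 3.225
v -1.016 1.97 4.149
v -0.14 1.708 3.198
v -0.232 2.072 3.092
v -0.536 2.276 2.958
v -0.909 2.225 2.859
v -1.177 1.942 2.84
v -1.215 1.561 2.91
v -1.004 1.258 3.037
v -0.643 1.177 3.162
f 1 38 17
f 38 12 41
f 17 41 6
f 38 41 17
f 1 17 13
f 17 6 18
f 13 18 2
f 17 18 13
f 1 13 22
f 13 2 23
f 22 23 8
f 13 23 22
f 1 22 34
f 22 8 37
f 34 37 11
f 22 37 34
f 1 34 38
f 34 11 42
f 38 42 12
f 34 42 38
f 2 18 29
f 18 6 32
f 29 32 10
f 18 32 29
f 6 41 19
f 41 12 40
f 19 40 5
f 41 40 19
f 12 42 39
f 42 11 35
f 39 35 3
f 42 35 39
f 11 37 36
f 37 8 24
f 36 24 7
f 37 24 36
f 8 23 28
f 23 2 25
f 28 25 9
f 23 25 28
f 4 30 16
f 30 10 31
f 16 31 5
f 30 31 16
f 4 16 14
f 16 5 15
f 14 15 3
f 16 15 14
f 4 14 21
f 14 3 20
f 21 20 7
f 14 20 21
f 4 21 26
f 21 7 27
f 26 27 9
f 21 27 26
f 4 26 30
f 26 9 33
f 30 33 10
f 26 33 30
f 5 31 19
f 31 10 32
f 19 32 6
f 31 32 19
f 3 15 39
f 15 5 40
f 39 40 12
f 15 40 39
f 7 20 36
f 20 3 35
f 36 35 11
f 20 35 36
f 9 27 28
f 27 7 24
f 28 24 8
f 27 24 28
f 10 33 29
f 33 9 25
f 29 25 2
f 33 25 29
f 44 43 47
f 44 47 45
f 45 47 48
f 45 48 46
f 47 43 49
f 47 49 48
f 48 49 50
f 48 50 46
f 49 43 51
f 49 51 50
f 50 51 52
f 50 52 46
f 51 43 53
f 51 53 52
f 52 53 54
f 52 54 46
f 53 43 55
f 53 55 54
f 54 55 56
f 54 56 46
f 55 43 57
f 55 57 56
f 56 57 58
f 56 58 46
f 57 43 59
f 57 59 58
f 58 59 60
f 58 60 46
f 59 43 61
f 59 61 60
f 60 61 62
f 60 62 46
f 61 43 63
f 61 63 62
f 62 63 64
f 62 64 46
f 63 43 65
f 63 65 64
f 64 65 66
f 64 66 46
f 65 43 44
f 65 44 66
f 66 44 45
f 66 45 46
f 68 67 71
f 68 71 69
f 69 71 72
f 69 72 70
f 71 67 73
f 71 73 72
f 72 73 74
f 72 74 70
f 73 67 75
f 73 75 74
f 74 75 76
f 74 76 70
f 75 67 77
f 75 77 76
f 76 77 78
f 76 78 70
f 77 67 79
f 77 79 78
f 78 79 80
f 78 80 70
f 79 67 81
f 79 81 80
f 80 81 82
f 80 82 70
f 81 67 83
f 81 83 82
f 82 83 84
f 82 84 70
f 83 67 85
f 83 85 84
f 84 85 86
f 84 86 70
f 85 67 87
f 85 87 86
f 86 87 88
f 86 88 70
f 87 67 89
f 87 89 88
f 88 89 90
f 88 90 70
f 89 67 91
f 89 91 90
f 90 91 92
f 90 92 70
f 91 67 68
f 91 68 92
f 92 68 69
f 92 69 70
f 94 93 96
f 94 96 95
f 96 93 97
f 96 97 95
f 97 93 98
f 97 98 95
f 98 93 99
f 98 99 95
f 99 93 100
f 99 100 95
f 100 93 101
f 100 101 95
f 101 93 102
f 101 102 95
f 102 93 103
f 102 103 95
f 103 93 104
f 103 104 95
f 104 93 105
f 104 105 95
f 105 93 106
f 105 106 95
f 106 93 94
f 106 94 95
f 108 107 110
f 108 110 109
f 110 107 111
f 110 111 109
f 111 107 112
f 111 112 109
f 112 107 113
f 112 113 109
f 113 107 114
f 113 114 109
f 114 107 115
f 114 115 109
f 115 107 116
f 115 116 109
f 116 107 117
f 116 117 109
f 117 107 108
f 117 108 109



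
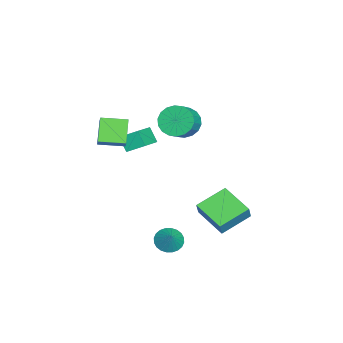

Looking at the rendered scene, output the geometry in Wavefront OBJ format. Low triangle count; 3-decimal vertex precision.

v 2.164 -0.315 -3.478
v 2.719 -0.031 -4.041
v 2.956 -0.045 -2.562
v 2.55 0.242 -3.975
v 2.322 0.43 -3.833
v 2.07 0.505 -3.638
v 1.833 0.455 -3.417
v 1.645 0.288 -3.206
v 1.537 0.029 -3.037
v 1.525 -0.282 -2.934
v 1.609 -0.598 -2.914
v 1.778 -0.871 -2.98
v 2.006 -1.059 -3.122
v 2.258 -1.134 -3.318
v 2.496 -1.084 -3.538
v 2.683 -0.917 -3.749
v 2.791 -0.658 -3.919
v 2.804 -0.347 -4.021
v -0.056 2.562 -0.975
v 0.454 2.519 -0.069
v 1.265 4.036 -1.647
v 1.774 3.993 -0.742
v 1.146 1.147 -1.718
v 1.655 1.104 -0.813
v 2.466 2.621 -2.391
v 2.976 2.578 -1.485
v -0.296 -4.709 2.253
v -1.51 -4.795 3.427
v -0.564 -3.191 2.088
v -1.777 -3.278 3.262
v 0.277 -4.542 2.858
v -0.936 -4.629 4.032
v 0.01 -3.025 2.693
v -1.204 -3.111 3.867
v -2.675 -3.942 1.459
v -2.676 -2.872 2.064
v -4.397 -3.548 0.76
v -4.398 -2.478 1.365
v -2.202 -3.442 0.575
v -2.203 -2.372 1.18
v -3.924 -3.048 -0.124
v -3.925 -1.978 0.481
v -1.694 -0.134 3.626
v -1.102 0.462 2.98
v -0.054 0.21 3.707
v -0.646 -0.386 4.354
v -1.251 0.773 3.302
v -0.203 0.521 4.029
v -1.488 0.904 3.688
v -0.44 0.652 4.416
v -1.765 0.829 4.062
v -0.718 0.578 4.79
v -2.029 0.564 4.35
v -0.981 0.312 5.078
v -2.226 0.16 4.495
v -1.178 -0.091 5.222
v -2.318 -0.302 4.467
v -1.27 -0.553 5.194
v -2.286 -0.73 4.273
v -1.238 -0.982 5
v -2.137 -1.041 3.951
v -1.089 -1.293 4.678
v -1.9 -1.172 3.564
v -0.852 -1.424 4.292
v -1.622 -1.098 3.19
v -0.575 -1.349 3.918
v -1.359 -0.832 2.902
v -0.311 -1.084 3.63
v -1.162 -0.429 2.758
v -0.114 -0.68 3.485
v -1.07 0.033 2.786
v -0.022 -0.218 3.513
f 2 1 4
f 2 4 3
f 4 1 5
f 4 5 3
f 5 1 6
f 5 6 3
f 6 1 7
f 6 7 3
f 7 1 8
f 7 8 3
f 8 1 9
f 8 9 3
f 9 1 10
f 9 10 3
f 10 1 11
f 10 11 3
f 11 1 12
f 11 12 3
f 12 1 13
f 12 13 3
f 13 1 14
f 13 14 3
f 14 1 15
f 14 15 3
f 15 1 16
f 15 16 3
f 16 1 17
f 16 17 3
f 17 1 18
f 17 18 3
f 18 1 2
f 18 2 3
f 20 22 19
f 23 20 19
f 19 22 21
f 21 23 19
f 20 26 22
f 24 20 23
f 24 26 20
f 22 26 21
f 25 23 21
f 21 26 25
f 25 24 23
f 26 24 25
f 28 30 27
f 31 28 27
f 27 30 29
f 29 31 27
f 28 34 30
f 32 28 31
f 32 34 28
f 30 34 29
f 33 31 29
f 29 34 33
f 33 32 31
f 34 32 33
f 36 38 35
f 39 36 35
f 35 38 37
f 37 39 35
f 36 42 38
f 40 36 39
f 40 42 36
f 38 42 37
f 41 39 37
f 37 42 41
f 41 40 39
f 42 40 41
f 44 43 47
f 44 47 45
f 45 47 48
f 45 48 46
f 47 43 49
f 47 49 48
f 48 49 50
f 48 50 46
f 49 43 51
f 49 51 50
f 50 51 52
f 50 52 46
f 51 43 53
f 51 53 52
f 52 53 54
f 52 54 46
f 53 43 55
f 53 55 54
f 54 55 56
f 54 56 46
f 55 43 57
f 55 57 56
f 56 57 58
f 56 58 46
f 57 43 59
f 57 59 58
f 58 59 60
f 58 60 46
f 59 43 61
f 59 61 60
f 60 61 62
f 60 62 46
f 61 43 63
f 61 63 62
f 62 63 64
f 62 64 46
f 63 43 65
f 63 65 64
f 64 65 66
f 64 66 46
f 65 43 67
f 65 67 66
f 66 67 68
f 66 68 46
f 67 43 69
f 67 69 68
f 68 69 70
f 68 70 46
f 69 43 71
f 69 71 70
f 70 71 72
f 70 72 46
f 71 43 44
f 71 44 72
f 72 44 45
f 72 45 46



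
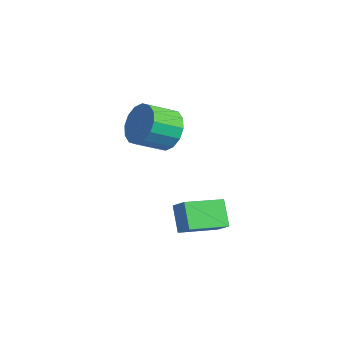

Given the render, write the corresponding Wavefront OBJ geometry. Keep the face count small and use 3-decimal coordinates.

v 1.19 -4.459 -3.151
v 1.75 -4.47 -2.566
v 1.763 -2.955 -3.669
v 2.323 -2.967 -3.084
v 1.937 -4.993 -3.876
v 2.497 -5.005 -3.291
v 2.51 -3.49 -4.394
v 3.07 -3.501 -3.809
v -1.704 -1.602 -2.421
v -0.956 -2.134 -2.626
v -1.489 -3.169 -1.885
v -2.236 -2.638 -1.679
v -0.837 -1.902 -2.215
v -1.369 -2.937 -1.474
v -0.949 -1.589 -1.86
v -1.482 -2.624 -1.119
v -1.264 -1.28 -1.655
v -1.797 -2.315 -0.913
v -1.697 -1.057 -1.655
v -2.23 -2.093 -0.914
v -2.132 -0.981 -1.86
v -2.664 -2.016 -1.119
v -2.451 -1.071 -2.215
v -2.984 -2.106 -1.474
v -2.571 -1.303 -2.626
v -3.103 -2.338 -1.885
v -2.458 -1.616 -2.981
v -2.991 -2.651 -2.24
v -2.143 -1.925 -3.187
v -2.676 -2.96 -2.445
v -1.71 -2.147 -3.186
v -2.243 -3.183 -2.445
v -1.276 -2.224 -2.981
v -1.808 -3.259 -2.24
f 2 4 1
f 5 2 1
f 1 4 3
f 3 5 1
f 2 8 4
f 6 2 5
f 6 8 2
f 4 8 3
f 7 5 3
f 3 8 7
f 7 6 5
f 8 6 7
f 10 9 13
f 10 13 11
f 11 13 14
f 11 14 12
f 13 9 15
f 13 15 14
f 14 15 16
f 14 16 12
f 15 9 17
f 15 17 16
f 16 17 18
f 16 18 12
f 17 9 19
f 17 19 18
f 18 19 20
f 18 20 12
f 19 9 21
f 19 21 20
f 20 21 22
f 20 22 12
f 21 9 23
f 21 23 22
f 22 23 24
f 22 24 12
f 23 9 25
f 23 25 24
f 24 25 26
f 24 26 12
f 25 9 27
f 25 27 26
f 26 27 28
f 26 28 12
f 27 9 29
f 27 29 28
f 28 29 30
f 28 30 12
f 29 9 31
f 29 31 30
f 30 31 32
f 30 32 12
f 31 9 33
f 31 33 32
f 32 33 34
f 32 34 12
f 33 9 10
f 33 10 34
f 34 10 11
f 34 11 12



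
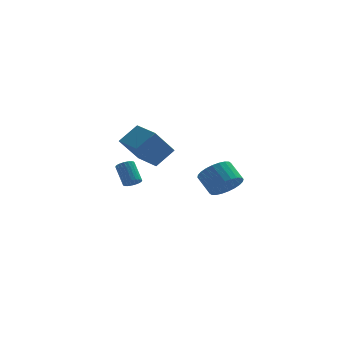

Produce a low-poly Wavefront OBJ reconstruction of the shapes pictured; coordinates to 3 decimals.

v 1.603 -3.446 2.188
v 2.307 -3.588 2.794
v 1.802 -2.756 3.577
v 1.097 -2.614 2.972
v 2.442 -3.315 2.59
v 1.937 -2.482 3.374
v 2.449 -3.061 2.325
v 1.944 -2.229 3.109
v 2.327 -2.866 2.039
v 1.822 -2.034 2.823
v 2.095 -2.76 1.776
v 1.59 -1.927 2.56
v 1.788 -2.757 1.576
v 1.282 -1.925 2.36
v 1.453 -2.86 1.469
v 0.947 -2.028 2.252
v 1.14 -3.052 1.471
v 0.635 -2.22 2.255
v 0.898 -3.304 1.583
v 0.393 -2.472 2.366
v 0.763 -3.578 1.786
v 0.258 -2.745 2.57
v 0.756 -3.831 2.051
v 0.251 -2.999 2.835
v 0.878 -4.026 2.337
v 0.373 -3.194 3.121
v 1.11 -4.133 2.6
v 0.605 -3.3 3.384
v 1.418 -4.135 2.8
v 0.912 -3.303 3.584
v 1.753 -4.032 2.908
v 1.247 -3.2 3.691
v 2.065 -3.84 2.905
v 1.56 -3.008 3.689
v -2.629 0.875 0.904
v -2.313 0.632 1.222
v -2.634 1.481 2.193
v -2.951 1.725 1.876
v -2.186 0.778 1.136
v -2.507 1.628 2.108
v -2.135 0.941 1.01
v -2.456 1.791 1.982
v -2.17 1.093 0.866
v -2.491 1.942 1.838
v -2.284 1.207 0.729
v -2.605 2.056 1.7
v -2.458 1.263 0.621
v -2.779 2.113 1.593
v -2.661 1.253 0.563
v -2.983 2.103 1.535
v -2.86 1.177 0.564
v -3.181 2.027 1.535
v -3.018 1.049 0.623
v -3.339 1.899 1.595
v -3.109 0.891 0.732
v -3.43 1.741 1.703
v -3.117 0.73 0.87
v -3.438 1.58 1.841
v -3.041 0.595 1.013
v -3.362 1.444 1.985
v -2.894 0.507 1.139
v -3.215 1.357 2.11
v -2.701 0.484 1.223
v -3.022 1.333 2.195
v -2.495 0.528 1.253
v -2.817 1.377 2.224
v -1.297 2.265 1.492
v -2.353 1.693 2.964
v -2.089 3.814 1.526
v -3.145 3.242 2.998
v -0.295 2.758 2.402
v -1.351 2.186 3.874
v -1.087 4.307 2.436
v -2.143 3.735 3.908
f 2 1 5
f 2 5 3
f 3 5 6
f 3 6 4
f 5 1 7
f 5 7 6
f 6 7 8
f 6 8 4
f 7 1 9
f 7 9 8
f 8 9 10
f 8 10 4
f 9 1 11
f 9 11 10
f 10 11 12
f 10 12 4
f 11 1 13
f 11 13 12
f 12 13 14
f 12 14 4
f 13 1 15
f 13 15 14
f 14 15 16
f 14 16 4
f 15 1 17
f 15 17 16
f 16 17 18
f 16 18 4
f 17 1 19
f 17 19 18
f 18 19 20
f 18 20 4
f 19 1 21
f 19 21 20
f 20 21 22
f 20 22 4
f 21 1 23
f 21 23 22
f 22 23 24
f 22 24 4
f 23 1 25
f 23 25 24
f 24 25 26
f 24 26 4
f 25 1 27
f 25 27 26
f 26 27 28
f 26 28 4
f 27 1 29
f 27 29 28
f 28 29 30
f 28 30 4
f 29 1 31
f 29 31 30
f 30 31 32
f 30 32 4
f 31 1 33
f 31 33 32
f 32 33 34
f 32 34 4
f 33 1 2
f 33 2 34
f 34 2 3
f 34 3 4
f 36 35 39
f 36 39 37
f 37 39 40
f 37 40 38
f 39 35 41
f 39 41 40
f 40 41 42
f 40 42 38
f 41 35 43
f 41 43 42
f 42 43 44
f 42 44 38
f 43 35 45
f 43 45 44
f 44 45 46
f 44 46 38
f 45 35 47
f 45 47 46
f 46 47 48
f 46 48 38
f 47 35 49
f 47 49 48
f 48 49 50
f 48 50 38
f 49 35 51
f 49 51 50
f 50 51 52
f 50 52 38
f 51 35 53
f 51 53 52
f 52 53 54
f 52 54 38
f 53 35 55
f 53 55 54
f 54 55 56
f 54 56 38
f 55 35 57
f 55 57 56
f 56 57 58
f 56 58 38
f 57 35 59
f 57 59 58
f 58 59 60
f 58 60 38
f 59 35 61
f 59 61 60
f 60 61 62
f 60 62 38
f 61 35 63
f 61 63 62
f 62 63 64
f 62 64 38
f 63 35 65
f 63 65 64
f 64 65 66
f 64 66 38
f 65 35 36
f 65 36 66
f 66 36 37
f 66 37 38
f 68 70 67
f 71 68 67
f 67 70 69
f 69 71 67
f 68 74 70
f 72 68 71
f 72 74 68
f 70 74 69
f 73 71 69
f 69 74 73
f 73 72 71
f 74 72 73



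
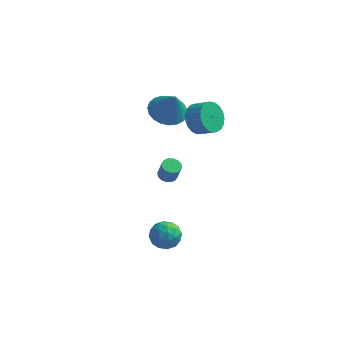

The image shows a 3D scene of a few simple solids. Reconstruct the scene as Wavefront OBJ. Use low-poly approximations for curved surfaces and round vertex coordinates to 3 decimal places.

v -2.041 -1.442 -4.061
v -1.154 -1.58 -4.163
v -2.166 -2.74 -3.397
v -1.279 -2.878 -3.499
v -1.575 -2.242 -2.928
v -1.498 -1.44 -3.339
v -1.822 -2.88 -4.221
v -1.745 -2.078 -4.632
v -1.018 -2.469 -4.262
v -0.865 -2.074 -3.463
v -2.455 -2.246 -4.097
v -2.302 -1.851 -3.298
v -1.587 -1.397 -4.171
v -1.733 -2.923 -3.389
v -1.908 -2.549 -3.054
v -1.386 -2.63 -3.114
v -1.789 -1.315 -3.686
v -1.267 -1.396 -3.746
v -1.514 -1.785 -3.02
v -2.053 -2.924 -3.814
v -1.531 -3.005 -3.874
v -1.934 -1.69 -4.446
v -1.412 -1.771 -4.506
v -1.806 -2.535 -4.54
v -0.985 -2.001 -4.289
v -1.059 -2.763 -3.898
v -1.378 -2.765 -4.323
v -1.333 -2.294 -4.564
v -0.895 -1.769 -3.819
v -0.969 -2.531 -3.428
v -1.143 -2.157 -3.093
v -1.097 -1.686 -3.334
v -0.816 -2.291 -3.877
v -2.351 -1.789 -4.132
v -2.425 -2.551 -3.741
v -2.223 -2.634 -4.226
v -2.177 -2.163 -4.467
v -2.261 -1.557 -3.662
v -2.335 -2.319 -3.271
v -1.987 -2.026 -2.996
v -1.942 -1.555 -3.237
v -2.504 -2.029 -3.683
v -1.562 -2.065 1.081
v -1.099 -2.229 0.911
v -0.815 -2.44 1.889
v -1.278 -2.275 2.059
v -1.066 -1.966 0.958
v -0.782 -2.177 1.936
v -1.167 -1.729 1.039
v -0.883 -1.94 2.016
v -1.373 -1.583 1.13
v -1.089 -1.794 2.108
v -1.63 -1.565 1.208
v -1.346 -1.776 2.186
v -1.869 -1.681 1.253
v -1.585 -1.892 2.231
v -2.025 -1.9 1.251
v -1.741 -2.111 2.229
v -2.058 -2.163 1.204
v -1.774 -2.374 2.182
v -1.957 -2.4 1.124
v -1.673 -2.611 2.101
v -1.751 -2.546 1.032
v -1.467 -2.757 2.01
v -1.494 -2.564 0.954
v -1.21 -2.775 1.932
v -1.255 -2.448 0.909
v -0.971 -2.659 1.887
v -1.044 1.62 2.675
v -0.524 1.946 1.937
v 0.325 1.745 2.447
v -0.196 1.42 3.185
v -0.576 2.277 2.154
v 0.272 2.076 2.664
v -0.709 2.494 2.461
v 0.139 2.294 2.971
v -0.9 2.56 2.805
v -0.052 2.36 3.315
v -1.116 2.464 3.127
v -0.268 2.264 3.637
v -1.32 2.222 3.37
v -0.471 2.021 3.88
v -1.476 1.876 3.494
v -0.627 1.675 4.004
v -1.557 1.485 3.475
v -0.709 1.285 3.985
v -1.55 1.118 3.319
v -0.701 0.918 3.828
v -1.455 0.838 3.051
v -0.606 0.637 3.561
v -1.289 0.693 2.718
v -0.441 0.492 3.228
v -1.081 0.708 2.377
v -0.232 0.508 2.887
v -0.867 0.881 2.089
v -0.018 0.681 2.598
v -0.683 1.182 1.901
v 0.166 0.982 2.411
v -0.562 1.559 1.848
v 0.287 1.358 2.357
v -2.909 2.571 2.21
v -1.889 2.712 1.883
v -2.351 2.149 3.77
v -1.997 3.122 2.032
v -2.263 3.436 2.212
v -2.64 3.601 2.392
v -3.064 3.587 2.54
v -3.461 3.398 2.63
v -3.763 3.066 2.649
v -3.917 2.648 2.591
v -3.896 2.216 2.467
v -3.705 1.846 2.299
v -3.377 1.602 2.115
v -2.967 1.524 1.948
v -2.547 1.628 1.826
v -2.19 1.895 1.77
v -1.958 2.278 1.791
f 1 38 17
f 38 12 41
f 17 41 6
f 38 41 17
f 1 17 13
f 17 6 18
f 13 18 2
f 17 18 13
f 1 13 22
f 13 2 23
f 22 23 8
f 13 23 22
f 1 22 34
f 22 8 37
f 34 37 11
f 22 37 34
f 1 34 38
f 34 11 42
f 38 42 12
f 34 42 38
f 2 18 29
f 18 6 32
f 29 32 10
f 18 32 29
f 6 41 19
f 41 12 40
f 19 40 5
f 41 40 19
f 12 42 39
f 42 11 35
f 39 35 3
f 42 35 39
f 11 37 36
f 37 8 24
f 36 24 7
f 37 24 36
f 8 23 28
f 23 2 25
f 28 25 9
f 23 25 28
f 4 30 16
f 30 10 31
f 16 31 5
f 30 31 16
f 4 16 14
f 16 5 15
f 14 15 3
f 16 15 14
f 4 14 21
f 14 3 20
f 21 20 7
f 14 20 21
f 4 21 26
f 21 7 27
f 26 27 9
f 21 27 26
f 4 26 30
f 26 9 33
f 30 33 10
f 26 33 30
f 5 31 19
f 31 10 32
f 19 32 6
f 31 32 19
f 3 15 39
f 15 5 40
f 39 40 12
f 15 40 39
f 7 20 36
f 20 3 35
f 36 35 11
f 20 35 36
f 9 27 28
f 27 7 24
f 28 24 8
f 27 24 28
f 10 33 29
f 33 9 25
f 29 25 2
f 33 25 29
f 44 43 47
f 44 47 45
f 45 47 48
f 45 48 46
f 47 43 49
f 47 49 48
f 48 49 50
f 48 50 46
f 49 43 51
f 49 51 50
f 50 51 52
f 50 52 46
f 51 43 53
f 51 53 52
f 52 53 54
f 52 54 46
f 53 43 55
f 53 55 54
f 54 55 56
f 54 56 46
f 55 43 57
f 55 57 56
f 56 57 58
f 56 58 46
f 57 43 59
f 57 59 58
f 58 59 60
f 58 60 46
f 59 43 61
f 59 61 60
f 60 61 62
f 60 62 46
f 61 43 63
f 61 63 62
f 62 63 64
f 62 64 46
f 63 43 65
f 63 65 64
f 64 65 66
f 64 66 46
f 65 43 67
f 65 67 66
f 66 67 68
f 66 68 46
f 67 43 44
f 67 44 68
f 68 44 45
f 68 45 46
f 70 69 73
f 70 73 71
f 71 73 74
f 71 74 72
f 73 69 75
f 73 75 74
f 74 75 76
f 74 76 72
f 75 69 77
f 75 77 76
f 76 77 78
f 76 78 72
f 77 69 79
f 77 79 78
f 78 79 80
f 78 80 72
f 79 69 81
f 79 81 80
f 80 81 82
f 80 82 72
f 81 69 83
f 81 83 82
f 82 83 84
f 82 84 72
f 83 69 85
f 83 85 84
f 84 85 86
f 84 86 72
f 85 69 87
f 85 87 86
f 86 87 88
f 86 88 72
f 87 69 89
f 87 89 88
f 88 89 90
f 88 90 72
f 89 69 91
f 89 91 90
f 90 91 92
f 90 92 72
f 91 69 93
f 91 93 92
f 92 93 94
f 92 94 72
f 93 69 95
f 93 95 94
f 94 95 96
f 94 96 72
f 95 69 97
f 95 97 96
f 96 97 98
f 96 98 72
f 97 69 99
f 97 99 98
f 98 99 100
f 98 100 72
f 99 69 70
f 99 70 100
f 100 70 71
f 100 71 72
f 102 101 104
f 102 104 103
f 104 101 105
f 104 105 103
f 105 101 106
f 105 106 103
f 106 101 107
f 106 107 103
f 107 101 108
f 107 108 103
f 108 101 109
f 108 109 103
f 109 101 110
f 109 110 103
f 110 101 111
f 110 111 103
f 111 101 112
f 111 112 103
f 112 101 113
f 112 113 103
f 113 101 114
f 113 114 103
f 114 101 115
f 114 115 103
f 115 101 116
f 115 116 103
f 116 101 117
f 116 117 103
f 117 101 102
f 117 102 103



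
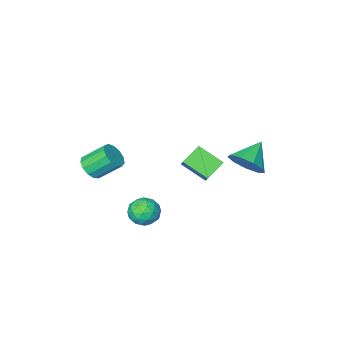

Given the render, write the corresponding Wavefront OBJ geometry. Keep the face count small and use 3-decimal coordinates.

v 4.152 -4.317 0.561
v 4.701 -4.391 1.124
v 3.758 -3.656 2.141
v 3.208 -3.583 1.579
v 4.782 -4.004 0.92
v 3.838 -3.269 1.937
v 4.663 -3.716 0.602
v 3.719 -2.982 1.619
v 4.381 -3.619 0.271
v 3.438 -2.885 1.288
v 4.027 -3.744 0.032
v 3.083 -3.01 1.049
v 3.712 -4.051 -0.039
v 2.768 -3.317 0.979
v 3.537 -4.442 0.081
v 2.593 -3.708 1.099
v 3.557 -4.794 0.354
v 2.613 -4.059 1.371
v 3.766 -4.994 0.692
v 2.822 -4.26 1.709
v 4.097 -4.979 0.989
v 3.154 -4.245 2.006
v 4.446 -4.754 1.15
v 3.502 -4.02 2.167
v -2.428 -0.06 0.893
v -1.877 0.209 1.782
v -3.692 -0.56 1.827
v -2.277 0.785 1.548
v -2.747 0.965 1.008
v -3.068 0.665 0.414
v -3.09 0.026 0.044
v -2.801 -0.653 0.071
v -2.338 -1.055 0.483
v -1.917 -0.992 1.086
v -1.735 -0.492 1.599
v 3.047 0.495 0.334
v 3.588 1.061 -0.076
v 3.932 -0.581 0.016
v 4.473 -0.015 -0.394
v 4.385 0.016 0.484
v 3.838 0.681 0.681
v 3.682 -0.201 -0.741
v 3.135 0.464 -0.544
v 3.98 0.631 -0.74
v 4.415 0.764 0.017
v 3.105 -0.284 -0.077
v 3.54 -0.151 0.68
v 3.24 0.873 0.157
v 4.28 -0.393 -0.217
v 4.229 -0.374 0.299
v 4.546 -0.042 0.058
v 3.387 0.649 0.602
v 3.705 0.982 0.361
v 4.173 0.367 0.69
v 3.815 -0.502 -0.421
v 4.133 -0.169 -0.662
v 2.974 0.522 -0.118
v 3.291 0.854 -0.359
v 3.347 0.113 -0.75
v 3.788 0.952 -0.475
v 4.308 0.319 -0.662
v 3.843 0.211 -0.865
v 3.522 0.602 -0.75
v 4.044 1.031 -0.03
v 4.564 0.398 -0.217
v 4.512 0.416 0.3
v 4.191 0.807 0.415
v 4.274 0.778 -0.42
v 2.956 0.082 0.157
v 3.476 -0.551 -0.03
v 3.329 -0.327 -0.475
v 3.008 0.064 -0.36
v 3.212 0.161 0.602
v 3.732 -0.472 0.415
v 3.998 -0.122 0.69
v 3.677 0.269 0.805
v 3.246 -0.298 0.36
v -0.834 -1.344 -0.557
v -1.942 -1.592 0.077
v -0.61 -0.794 0.05
v -1.718 -1.041 0.684
v -0.102 -2.539 0.256
v -1.21 -2.786 0.89
v 0.122 -1.988 0.863
v -0.986 -2.236 1.497
f 2 1 5
f 2 5 3
f 3 5 6
f 3 6 4
f 5 1 7
f 5 7 6
f 6 7 8
f 6 8 4
f 7 1 9
f 7 9 8
f 8 9 10
f 8 10 4
f 9 1 11
f 9 11 10
f 10 11 12
f 10 12 4
f 11 1 13
f 11 13 12
f 12 13 14
f 12 14 4
f 13 1 15
f 13 15 14
f 14 15 16
f 14 16 4
f 15 1 17
f 15 17 16
f 16 17 18
f 16 18 4
f 17 1 19
f 17 19 18
f 18 19 20
f 18 20 4
f 19 1 21
f 19 21 20
f 20 21 22
f 20 22 4
f 21 1 23
f 21 23 22
f 22 23 24
f 22 24 4
f 23 1 2
f 23 2 24
f 24 2 3
f 24 3 4
f 26 25 28
f 26 28 27
f 28 25 29
f 28 29 27
f 29 25 30
f 29 30 27
f 30 25 31
f 30 31 27
f 31 25 32
f 31 32 27
f 32 25 33
f 32 33 27
f 33 25 34
f 33 34 27
f 34 25 35
f 34 35 27
f 35 25 26
f 35 26 27
f 36 73 52
f 73 47 76
f 52 76 41
f 73 76 52
f 36 52 48
f 52 41 53
f 48 53 37
f 52 53 48
f 36 48 57
f 48 37 58
f 57 58 43
f 48 58 57
f 36 57 69
f 57 43 72
f 69 72 46
f 57 72 69
f 36 69 73
f 69 46 77
f 73 77 47
f 69 77 73
f 37 53 64
f 53 41 67
f 64 67 45
f 53 67 64
f 41 76 54
f 76 47 75
f 54 75 40
f 76 75 54
f 47 77 74
f 77 46 70
f 74 70 38
f 77 70 74
f 46 72 71
f 72 43 59
f 71 59 42
f 72 59 71
f 43 58 63
f 58 37 60
f 63 60 44
f 58 60 63
f 39 65 51
f 65 45 66
f 51 66 40
f 65 66 51
f 39 51 49
f 51 40 50
f 49 50 38
f 51 50 49
f 39 49 56
f 49 38 55
f 56 55 42
f 49 55 56
f 39 56 61
f 56 42 62
f 61 62 44
f 56 62 61
f 39 61 65
f 61 44 68
f 65 68 45
f 61 68 65
f 40 66 54
f 66 45 67
f 54 67 41
f 66 67 54
f 38 50 74
f 50 40 75
f 74 75 47
f 50 75 74
f 42 55 71
f 55 38 70
f 71 70 46
f 55 70 71
f 44 62 63
f 62 42 59
f 63 59 43
f 62 59 63
f 45 68 64
f 68 44 60
f 64 60 37
f 68 60 64
f 79 81 78
f 82 79 78
f 78 81 80
f 80 82 78
f 79 85 81
f 83 79 82
f 83 85 79
f 81 85 80
f 84 82 80
f 80 85 84
f 84 83 82
f 85 83 84



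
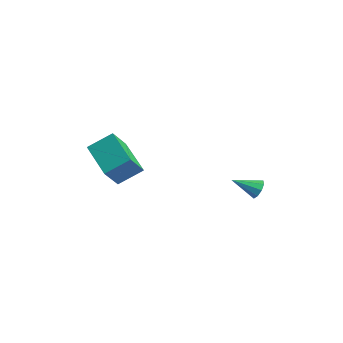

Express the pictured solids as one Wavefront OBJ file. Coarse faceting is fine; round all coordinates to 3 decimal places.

v 1.061 1.739 -2.844
v 1.51 1.626 -2.631
v 0.539 0.781 -2.256
v 1.333 1.847 -2.427
v 1.029 2.018 -2.418
v 0.74 2.058 -2.609
v 0.601 1.949 -2.91
v 0.677 1.742 -3.18
v 0.933 1.534 -3.293
v 1.248 1.421 -3.196
v 1.476 1.458 -2.934
v -2.171 -3.852 -0.878
v -1.892 -4.608 0.103
v -1.832 -2.846 -0.199
v -1.553 -3.602 0.782
v -0.427 -4.018 -1.502
v -0.148 -4.774 -0.521
v -0.088 -3.012 -0.823
v 0.191 -3.768 0.158
f 2 1 4
f 2 4 3
f 4 1 5
f 4 5 3
f 5 1 6
f 5 6 3
f 6 1 7
f 6 7 3
f 7 1 8
f 7 8 3
f 8 1 9
f 8 9 3
f 9 1 10
f 9 10 3
f 10 1 11
f 10 11 3
f 11 1 2
f 11 2 3
f 13 15 12
f 16 13 12
f 12 15 14
f 14 16 12
f 13 19 15
f 17 13 16
f 17 19 13
f 15 19 14
f 18 16 14
f 14 19 18
f 18 17 16
f 19 17 18



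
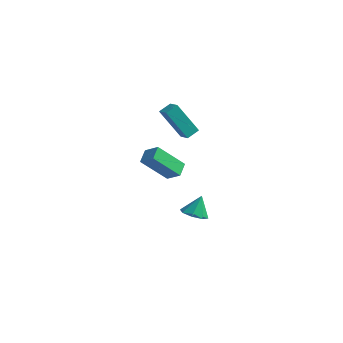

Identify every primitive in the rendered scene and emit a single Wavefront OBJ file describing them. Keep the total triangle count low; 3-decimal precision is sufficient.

v -3.245 1.478 2.576
v -4.475 1.416 4.265
v -2.905 2.149 2.848
v -4.135 2.087 4.537
v -2.605 0.973 3.023
v -3.835 0.911 4.712
v -2.265 1.644 3.295
v -3.495 1.582 4.984
v -2.364 1.329 -3.569
v -1.568 1.429 -3.736
v -2.216 1.991 -2.471
v -1.922 1.892 -3.968
v -2.535 2.025 -3.966
v -3.048 1.751 -3.731
v -3.16 1.229 -3.401
v -2.806 0.766 -3.169
v -2.193 0.632 -3.171
v -1.68 0.907 -3.406
v -3.51 0.349 -0.194
v -4.77 -0.331 1.286
v -3.622 1.183 0.094
v -4.882 0.503 1.574
v -2.698 0.237 0.446
v -3.958 -0.443 1.926
v -2.81 1.071 0.734
v -4.07 0.391 2.214
f 2 4 1
f 5 2 1
f 1 4 3
f 3 5 1
f 2 8 4
f 6 2 5
f 6 8 2
f 4 8 3
f 7 5 3
f 3 8 7
f 7 6 5
f 8 6 7
f 10 9 12
f 10 12 11
f 12 9 13
f 12 13 11
f 13 9 14
f 13 14 11
f 14 9 15
f 14 15 11
f 15 9 16
f 15 16 11
f 16 9 17
f 16 17 11
f 17 9 18
f 17 18 11
f 18 9 10
f 18 10 11
f 20 22 19
f 23 20 19
f 19 22 21
f 21 23 19
f 20 26 22
f 24 20 23
f 24 26 20
f 22 26 21
f 25 23 21
f 21 26 25
f 25 24 23
f 26 24 25



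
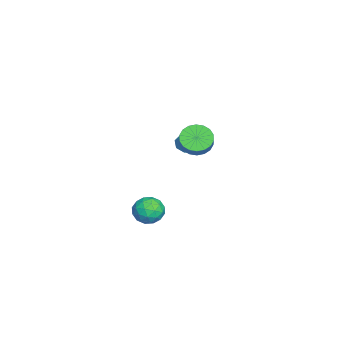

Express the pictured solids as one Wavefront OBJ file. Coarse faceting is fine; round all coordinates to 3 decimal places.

v 2.832 0.228 -1.706
v 3.246 0.92 -2.116
v 3.434 -0.7 -2.664
v 3.848 -0.008 -3.074
v 4.103 -0.259 -2.244
v 3.731 0.314 -1.652
v 2.949 -0.094 -3.128
v 2.577 0.479 -2.536
v 3.318 0.72 -2.995
v 4.031 0.619 -2.449
v 2.649 -0.399 -2.331
v 3.362 -0.5 -1.785
v 2.986 0.655 -1.827
v 3.694 -0.435 -2.953
v 3.844 -0.583 -2.465
v 4.087 -0.176 -2.706
v 3.271 0.3 -1.554
v 3.514 0.706 -1.795
v 4.018 0.013 -1.87
v 3.166 -0.486 -2.985
v 3.409 -0.08 -3.226
v 2.593 0.396 -2.074
v 2.836 0.803 -2.315
v 2.662 0.207 -2.91
v 3.272 0.945 -2.585
v 3.625 0.399 -3.148
v 3.097 0.349 -3.18
v 2.879 0.686 -2.832
v 3.691 0.885 -2.264
v 4.045 0.339 -2.826
v 4.195 0.192 -2.338
v 3.976 0.529 -1.99
v 3.733 0.768 -2.78
v 2.635 -0.119 -1.954
v 2.989 -0.665 -2.516
v 2.704 -0.309 -2.79
v 2.485 0.028 -2.442
v 3.055 -0.179 -1.632
v 3.408 -0.725 -2.195
v 3.801 -0.466 -1.948
v 3.583 -0.129 -1.6
v 2.947 -0.548 -2
v -3.973 1.246 -1.528
v -3.394 1.138 -1.943
v -3.107 1.454 -0.372
v -3.545 1.668 -1.925
v -3.947 1.951 -1.675
v -4.364 1.821 -1.339
v -4.552 1.354 -1.114
v -4.401 0.824 -1.132
v -4 0.542 -1.382
v -3.582 0.672 -1.718
v -2.443 1.896 -0.53
v -1.915 2.382 -1.106
v -1.19 2.471 -0.366
v -1.717 1.984 0.21
v -2.139 2.671 -0.921
v -1.413 2.76 -0.181
v -2.423 2.807 -0.658
v -1.697 2.895 0.081
v -2.711 2.761 -0.371
v -1.985 2.85 0.369
v -2.945 2.545 -0.115
v -2.22 2.633 0.625
v -3.081 2.2 0.059
v -2.355 2.288 0.799
v -3.09 1.794 0.117
v -2.364 1.883 0.856
v -2.97 1.409 0.046
v -2.245 1.498 0.786
v -2.747 1.12 -0.139
v -2.021 1.209 0.601
v -2.463 0.985 -0.401
v -1.737 1.073 0.338
v -2.175 1.03 -0.689
v -1.449 1.119 0.051
v -1.94 1.247 -0.945
v -1.215 1.335 -0.205
v -1.805 1.592 -1.119
v -1.079 1.68 -0.379
v -1.796 1.997 -1.176
v -1.07 2.086 -0.437
f 1 38 17
f 38 12 41
f 17 41 6
f 38 41 17
f 1 17 13
f 17 6 18
f 13 18 2
f 17 18 13
f 1 13 22
f 13 2 23
f 22 23 8
f 13 23 22
f 1 22 34
f 22 8 37
f 34 37 11
f 22 37 34
f 1 34 38
f 34 11 42
f 38 42 12
f 34 42 38
f 2 18 29
f 18 6 32
f 29 32 10
f 18 32 29
f 6 41 19
f 41 12 40
f 19 40 5
f 41 40 19
f 12 42 39
f 42 11 35
f 39 35 3
f 42 35 39
f 11 37 36
f 37 8 24
f 36 24 7
f 37 24 36
f 8 23 28
f 23 2 25
f 28 25 9
f 23 25 28
f 4 30 16
f 30 10 31
f 16 31 5
f 30 31 16
f 4 16 14
f 16 5 15
f 14 15 3
f 16 15 14
f 4 14 21
f 14 3 20
f 21 20 7
f 14 20 21
f 4 21 26
f 21 7 27
f 26 27 9
f 21 27 26
f 4 26 30
f 26 9 33
f 30 33 10
f 26 33 30
f 5 31 19
f 31 10 32
f 19 32 6
f 31 32 19
f 3 15 39
f 15 5 40
f 39 40 12
f 15 40 39
f 7 20 36
f 20 3 35
f 36 35 11
f 20 35 36
f 9 27 28
f 27 7 24
f 28 24 8
f 27 24 28
f 10 33 29
f 33 9 25
f 29 25 2
f 33 25 29
f 44 43 46
f 44 46 45
f 46 43 47
f 46 47 45
f 47 43 48
f 47 48 45
f 48 43 49
f 48 49 45
f 49 43 50
f 49 50 45
f 50 43 51
f 50 51 45
f 51 43 52
f 51 52 45
f 52 43 44
f 52 44 45
f 54 53 57
f 54 57 55
f 55 57 58
f 55 58 56
f 57 53 59
f 57 59 58
f 58 59 60
f 58 60 56
f 59 53 61
f 59 61 60
f 60 61 62
f 60 62 56
f 61 53 63
f 61 63 62
f 62 63 64
f 62 64 56
f 63 53 65
f 63 65 64
f 64 65 66
f 64 66 56
f 65 53 67
f 65 67 66
f 66 67 68
f 66 68 56
f 67 53 69
f 67 69 68
f 68 69 70
f 68 70 56
f 69 53 71
f 69 71 70
f 70 71 72
f 70 72 56
f 71 53 73
f 71 73 72
f 72 73 74
f 72 74 56
f 73 53 75
f 73 75 74
f 74 75 76
f 74 76 56
f 75 53 77
f 75 77 76
f 76 77 78
f 76 78 56
f 77 53 79
f 77 79 78
f 78 79 80
f 78 80 56
f 79 53 81
f 79 81 80
f 80 81 82
f 80 82 56
f 81 53 54
f 81 54 82
f 82 54 55
f 82 55 56



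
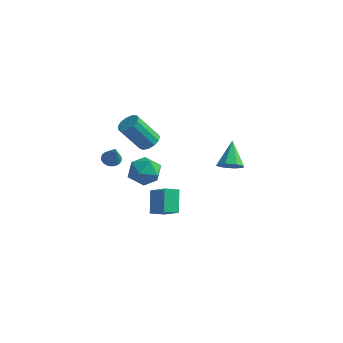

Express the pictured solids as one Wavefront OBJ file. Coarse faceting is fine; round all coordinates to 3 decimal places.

v -3.098 0.797 -2.917
v -1.828 0.376 -2.021
v -2.58 1.583 -3.282
v -1.31 1.162 -2.387
v -2.53 -0.162 -4.173
v -1.26 -0.583 -3.278
v -2.012 0.624 -4.539
v -0.742 0.203 -3.643
v -2.717 -0.33 0.816
v -1.683 -0.227 0.414
v -2.917 -1.873 -0.094
v -1.883 -1.77 -0.496
v -2.042 -1.986 0.586
v -1.918 -1.032 1.148
v -2.682 -1.068 -0.828
v -2.558 -0.114 -0.266
v -1.661 -0.683 -0.602
v -1.265 -1.25 0.272
v -3.335 -0.85 0.048
v -2.939 -1.417 0.922
v -3.615 -2.48 1.591
v -3.253 -2.002 1.607
v -2.965 -3.02 2.949
v -3.438 -1.923 1.727
v -3.65 -1.929 1.826
v -3.857 -2.019 1.889
v -4.027 -2.179 1.907
v -4.134 -2.385 1.877
v -4.162 -2.605 1.803
v -4.108 -2.807 1.697
v -3.978 -2.958 1.575
v -3.793 -3.037 1.455
v -3.581 -3.031 1.355
v -3.374 -2.941 1.292
v -3.204 -2.781 1.274
v -3.097 -2.576 1.304
v -3.068 -2.355 1.378
v -3.123 -2.154 1.485
v -1.727 -1.376 3.058
v -1.081 -1.415 3.396
v -2.007 -2.182 5.08
v -2.653 -2.144 4.742
v -1.234 -1.043 3.481
v -2.161 -1.81 5.165
v -1.543 -0.777 3.432
v -2.47 -1.544 5.116
v -1.911 -0.701 3.264
v -2.838 -1.468 4.948
v -2.22 -0.839 3.031
v -3.147 -1.607 4.715
v -2.373 -1.148 2.806
v -3.3 -1.916 4.491
v -2.32 -1.53 2.661
v -3.247 -2.297 4.346
v -2.079 -1.863 2.643
v -3.006 -2.63 4.327
v -1.726 -2.041 2.756
v -2.653 -2.808 4.44
v -1.373 -2.008 2.964
v -2.3 -2.775 4.649
v -1.133 -1.775 3.203
v -2.059 -2.542 4.888
v 1.51 2.214 0.096
v 2.051 2.799 -0.201
v 0.95 3.406 1.424
v 1.465 2.836 -0.481
v 0.906 2.509 -0.424
v 0.701 2.009 -0.061
v 0.97 1.629 0.393
v 1.556 1.592 0.674
v 2.115 1.919 0.616
v 2.32 2.419 0.254
f 2 4 1
f 5 2 1
f 1 4 3
f 3 5 1
f 2 8 4
f 6 2 5
f 6 8 2
f 4 8 3
f 7 5 3
f 3 8 7
f 7 6 5
f 8 6 7
f 9 20 14
f 9 14 10
f 9 10 16
f 9 16 19
f 9 19 20
f 10 14 18
f 14 20 13
f 20 19 11
f 19 16 15
f 16 10 17
f 12 18 13
f 12 13 11
f 12 11 15
f 12 15 17
f 12 17 18
f 13 18 14
f 11 13 20
f 15 11 19
f 17 15 16
f 18 17 10
f 22 21 24
f 22 24 23
f 24 21 25
f 24 25 23
f 25 21 26
f 25 26 23
f 26 21 27
f 26 27 23
f 27 21 28
f 27 28 23
f 28 21 29
f 28 29 23
f 29 21 30
f 29 30 23
f 30 21 31
f 30 31 23
f 31 21 32
f 31 32 23
f 32 21 33
f 32 33 23
f 33 21 34
f 33 34 23
f 34 21 35
f 34 35 23
f 35 21 36
f 35 36 23
f 36 21 37
f 36 37 23
f 37 21 38
f 37 38 23
f 38 21 22
f 38 22 23
f 40 39 43
f 40 43 41
f 41 43 44
f 41 44 42
f 43 39 45
f 43 45 44
f 44 45 46
f 44 46 42
f 45 39 47
f 45 47 46
f 46 47 48
f 46 48 42
f 47 39 49
f 47 49 48
f 48 49 50
f 48 50 42
f 49 39 51
f 49 51 50
f 50 51 52
f 50 52 42
f 51 39 53
f 51 53 52
f 52 53 54
f 52 54 42
f 53 39 55
f 53 55 54
f 54 55 56
f 54 56 42
f 55 39 57
f 55 57 56
f 56 57 58
f 56 58 42
f 57 39 59
f 57 59 58
f 58 59 60
f 58 60 42
f 59 39 61
f 59 61 60
f 60 61 62
f 60 62 42
f 61 39 40
f 61 40 62
f 62 40 41
f 62 41 42
f 64 63 66
f 64 66 65
f 66 63 67
f 66 67 65
f 67 63 68
f 67 68 65
f 68 63 69
f 68 69 65
f 69 63 70
f 69 70 65
f 70 63 71
f 70 71 65
f 71 63 72
f 71 72 65
f 72 63 64
f 72 64 65

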